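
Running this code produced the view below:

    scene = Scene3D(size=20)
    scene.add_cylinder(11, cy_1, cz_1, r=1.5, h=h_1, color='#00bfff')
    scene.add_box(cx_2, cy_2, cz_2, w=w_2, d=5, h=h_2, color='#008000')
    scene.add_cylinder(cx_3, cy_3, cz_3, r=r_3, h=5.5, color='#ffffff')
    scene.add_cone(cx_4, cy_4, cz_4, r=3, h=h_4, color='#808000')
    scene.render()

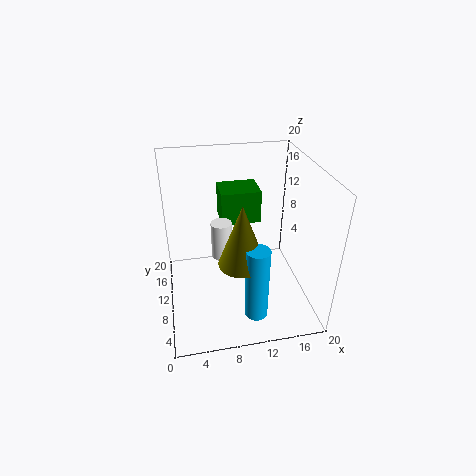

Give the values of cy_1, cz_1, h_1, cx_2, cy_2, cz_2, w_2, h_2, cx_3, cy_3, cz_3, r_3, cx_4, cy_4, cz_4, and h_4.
cy_1 = 3, cz_1 = 2.5, h_1 = 10, cx_2 = 8.5, cy_2 = 14.5, cz_2 = 9.5, w_2 = 6, h_2 = 5, cx_3 = 8, cy_3 = 12, cz_3 = 6, r_3 = 1.5, cx_4 = 9.5, cy_4 = 5, cz_4 = 9.5, h_4 = 8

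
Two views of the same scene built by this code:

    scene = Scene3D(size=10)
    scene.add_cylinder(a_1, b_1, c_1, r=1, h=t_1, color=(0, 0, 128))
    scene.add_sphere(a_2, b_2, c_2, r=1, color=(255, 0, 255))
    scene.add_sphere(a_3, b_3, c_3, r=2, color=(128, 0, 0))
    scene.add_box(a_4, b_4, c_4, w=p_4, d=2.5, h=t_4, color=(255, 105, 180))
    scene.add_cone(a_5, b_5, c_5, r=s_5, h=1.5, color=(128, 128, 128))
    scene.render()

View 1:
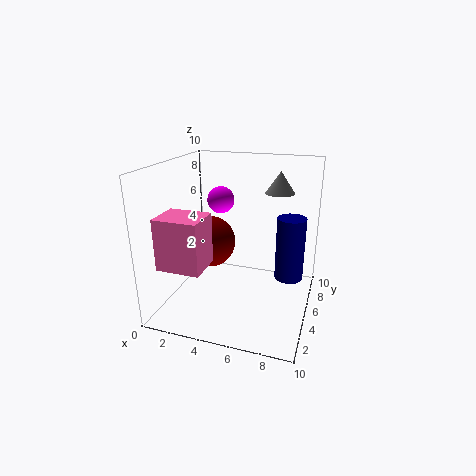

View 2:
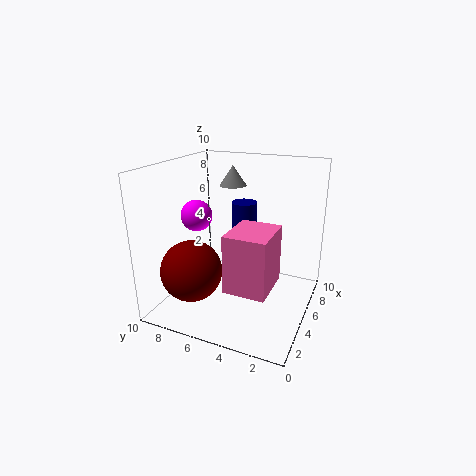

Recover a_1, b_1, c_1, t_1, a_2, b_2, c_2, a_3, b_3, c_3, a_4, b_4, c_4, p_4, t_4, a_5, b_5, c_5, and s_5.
a_1 = 8.5, b_1 = 6, c_1 = 2, t_1 = 4.5, a_2 = 3, b_2 = 7, c_2 = 7, a_3 = 2, b_3 = 7, c_3 = 3.5, a_4 = 0.5, b_4 = 1.5, c_4 = 3.5, p_4 = 3, t_4 = 3.5, a_5 = 7.5, b_5 = 6.5, c_5 = 8, s_5 = 1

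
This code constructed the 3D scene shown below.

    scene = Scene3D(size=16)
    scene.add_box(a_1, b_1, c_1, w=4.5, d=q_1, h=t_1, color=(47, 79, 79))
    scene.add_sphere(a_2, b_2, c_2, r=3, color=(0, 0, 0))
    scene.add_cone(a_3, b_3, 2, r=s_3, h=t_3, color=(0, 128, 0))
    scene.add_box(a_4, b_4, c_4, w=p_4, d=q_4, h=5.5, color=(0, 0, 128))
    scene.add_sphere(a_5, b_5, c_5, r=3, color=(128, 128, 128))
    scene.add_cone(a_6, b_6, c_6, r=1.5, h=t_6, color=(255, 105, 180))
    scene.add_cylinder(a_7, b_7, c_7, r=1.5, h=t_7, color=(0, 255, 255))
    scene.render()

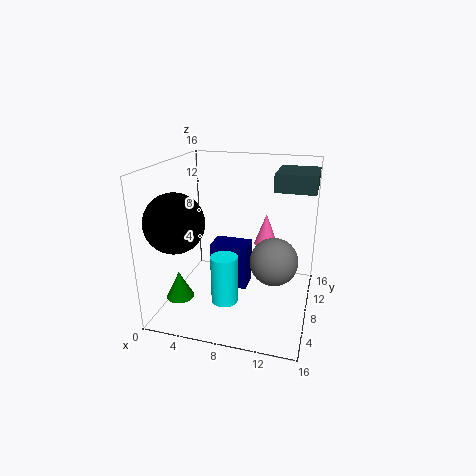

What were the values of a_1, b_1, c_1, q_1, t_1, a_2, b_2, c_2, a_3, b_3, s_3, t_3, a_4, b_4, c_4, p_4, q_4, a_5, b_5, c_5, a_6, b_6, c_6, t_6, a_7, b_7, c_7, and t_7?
a_1 = 11.5
b_1 = 9.5
c_1 = 13
q_1 = 5.5
t_1 = 2
a_2 = 3
b_2 = 3
c_2 = 11
a_3 = 2.5
b_3 = 4
s_3 = 1.5
t_3 = 3
a_4 = 4
b_4 = 9.5
c_4 = 0.5
p_4 = 4.5
q_4 = 3
a_5 = 11.5
b_5 = 12
c_5 = 3.5
a_6 = 10
b_6 = 14
c_6 = 5
t_6 = 4
a_7 = 7
b_7 = 6
c_7 = 1
t_7 = 5.5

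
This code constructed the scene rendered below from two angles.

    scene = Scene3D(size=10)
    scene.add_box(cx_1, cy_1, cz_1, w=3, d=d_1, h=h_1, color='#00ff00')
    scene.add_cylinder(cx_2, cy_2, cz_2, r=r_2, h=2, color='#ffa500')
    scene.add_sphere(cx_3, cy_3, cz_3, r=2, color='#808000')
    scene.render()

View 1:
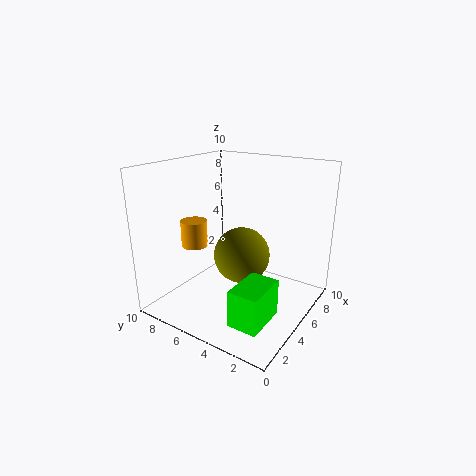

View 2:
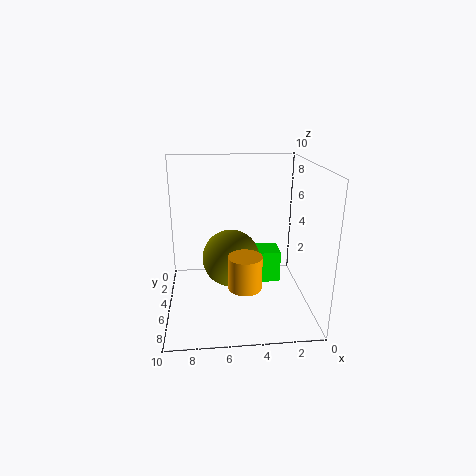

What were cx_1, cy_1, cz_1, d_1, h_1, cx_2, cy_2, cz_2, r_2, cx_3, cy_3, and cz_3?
cx_1 = 1.5; cy_1 = 1.5; cz_1 = 0.5; d_1 = 2; h_1 = 2.5; cx_2 = 5; cy_2 = 9; cz_2 = 3.5; r_2 = 1; cx_3 = 5.5; cy_3 = 5; cz_3 = 3.5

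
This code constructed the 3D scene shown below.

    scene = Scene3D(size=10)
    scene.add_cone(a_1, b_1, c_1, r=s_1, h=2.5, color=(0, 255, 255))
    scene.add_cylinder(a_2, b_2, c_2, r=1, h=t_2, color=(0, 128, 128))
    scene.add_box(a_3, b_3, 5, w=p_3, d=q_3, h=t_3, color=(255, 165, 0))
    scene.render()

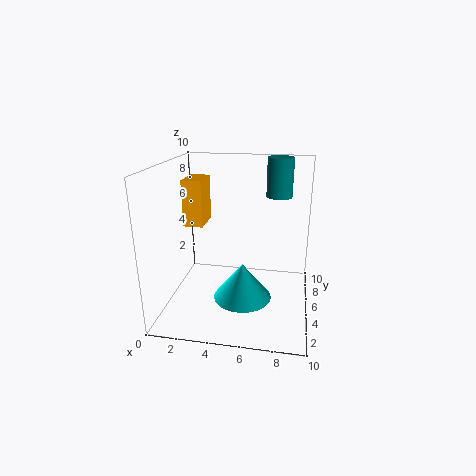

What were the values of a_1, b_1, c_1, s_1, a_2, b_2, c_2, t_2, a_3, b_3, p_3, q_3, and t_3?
a_1 = 5.5; b_1 = 4; c_1 = 1; s_1 = 2; a_2 = 7.5; b_2 = 9; c_2 = 7; t_2 = 3; a_3 = 0.5; b_3 = 6.5; p_3 = 1.5; q_3 = 2.5; t_3 = 3.5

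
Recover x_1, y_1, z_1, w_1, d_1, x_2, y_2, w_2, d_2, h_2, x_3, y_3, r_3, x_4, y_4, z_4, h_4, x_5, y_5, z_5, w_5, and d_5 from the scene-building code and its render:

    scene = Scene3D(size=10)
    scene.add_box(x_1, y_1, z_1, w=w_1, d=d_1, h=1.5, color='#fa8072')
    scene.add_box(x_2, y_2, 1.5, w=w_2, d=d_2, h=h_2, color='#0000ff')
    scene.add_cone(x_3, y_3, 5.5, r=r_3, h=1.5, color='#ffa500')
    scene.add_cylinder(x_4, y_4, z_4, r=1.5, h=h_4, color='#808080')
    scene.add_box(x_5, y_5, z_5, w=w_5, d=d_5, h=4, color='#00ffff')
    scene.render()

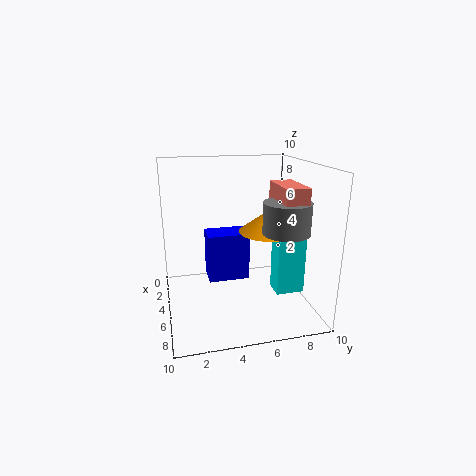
x_1 = 5.5
y_1 = 7
z_1 = 7.5
w_1 = 3
d_1 = 1.5
x_2 = 2.5
y_2 = 3
w_2 = 2
d_2 = 3
h_2 = 3.5
x_3 = 5.5
y_3 = 7
r_3 = 2
x_4 = 7.5
y_4 = 7.5
z_4 = 6
h_4 = 2
x_5 = 5
y_5 = 7.5
z_5 = 1
w_5 = 1.5
d_5 = 2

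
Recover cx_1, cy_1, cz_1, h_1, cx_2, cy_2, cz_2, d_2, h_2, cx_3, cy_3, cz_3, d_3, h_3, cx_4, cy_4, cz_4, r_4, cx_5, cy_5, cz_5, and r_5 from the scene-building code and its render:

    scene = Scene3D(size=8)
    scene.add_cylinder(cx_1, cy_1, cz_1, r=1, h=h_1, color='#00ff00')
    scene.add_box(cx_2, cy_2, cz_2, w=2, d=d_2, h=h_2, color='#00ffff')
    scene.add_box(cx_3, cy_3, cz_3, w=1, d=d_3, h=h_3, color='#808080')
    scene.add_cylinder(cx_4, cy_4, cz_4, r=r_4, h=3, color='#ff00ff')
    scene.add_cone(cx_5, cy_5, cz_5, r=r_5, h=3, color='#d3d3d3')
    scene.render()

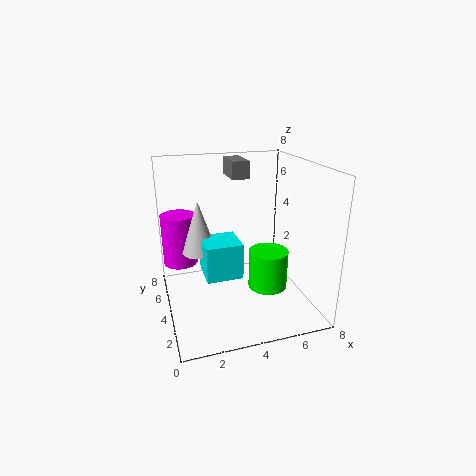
cx_1 = 5, cy_1 = 2, cz_1 = 2, h_1 = 2, cx_2 = 2, cy_2 = 3, cz_2 = 2, d_2 = 2, h_2 = 2, cx_3 = 4, cy_3 = 5, cz_3 = 7, d_3 = 2, h_3 = 1, cx_4 = 1, cy_4 = 6, cz_4 = 2, r_4 = 1, cx_5 = 2, cy_5 = 5, cz_5 = 3, r_5 = 1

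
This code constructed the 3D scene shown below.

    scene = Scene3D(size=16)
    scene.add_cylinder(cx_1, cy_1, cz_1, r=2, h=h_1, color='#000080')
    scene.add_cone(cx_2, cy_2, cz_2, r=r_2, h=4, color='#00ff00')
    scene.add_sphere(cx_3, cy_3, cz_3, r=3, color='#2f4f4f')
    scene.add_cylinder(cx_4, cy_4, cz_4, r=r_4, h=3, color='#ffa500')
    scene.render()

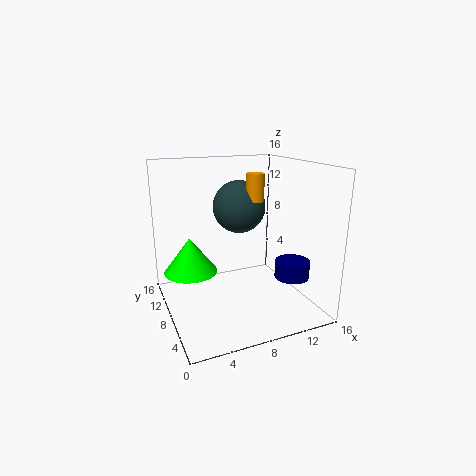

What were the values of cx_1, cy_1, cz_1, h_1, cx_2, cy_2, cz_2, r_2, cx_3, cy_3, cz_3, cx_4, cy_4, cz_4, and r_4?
cx_1 = 14
cy_1 = 6
cz_1 = 3
h_1 = 2
cx_2 = 3
cy_2 = 10
cz_2 = 4
r_2 = 3
cx_3 = 9
cy_3 = 10
cz_3 = 11
cx_4 = 10
cy_4 = 8
cz_4 = 12
r_4 = 1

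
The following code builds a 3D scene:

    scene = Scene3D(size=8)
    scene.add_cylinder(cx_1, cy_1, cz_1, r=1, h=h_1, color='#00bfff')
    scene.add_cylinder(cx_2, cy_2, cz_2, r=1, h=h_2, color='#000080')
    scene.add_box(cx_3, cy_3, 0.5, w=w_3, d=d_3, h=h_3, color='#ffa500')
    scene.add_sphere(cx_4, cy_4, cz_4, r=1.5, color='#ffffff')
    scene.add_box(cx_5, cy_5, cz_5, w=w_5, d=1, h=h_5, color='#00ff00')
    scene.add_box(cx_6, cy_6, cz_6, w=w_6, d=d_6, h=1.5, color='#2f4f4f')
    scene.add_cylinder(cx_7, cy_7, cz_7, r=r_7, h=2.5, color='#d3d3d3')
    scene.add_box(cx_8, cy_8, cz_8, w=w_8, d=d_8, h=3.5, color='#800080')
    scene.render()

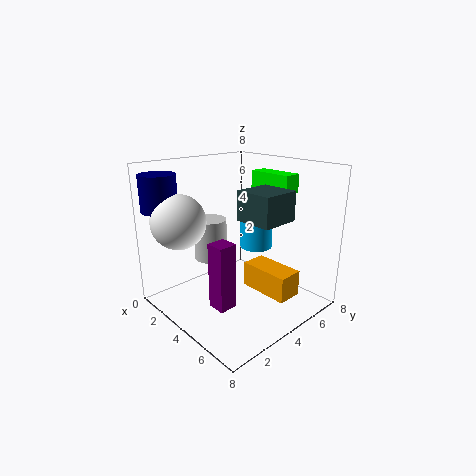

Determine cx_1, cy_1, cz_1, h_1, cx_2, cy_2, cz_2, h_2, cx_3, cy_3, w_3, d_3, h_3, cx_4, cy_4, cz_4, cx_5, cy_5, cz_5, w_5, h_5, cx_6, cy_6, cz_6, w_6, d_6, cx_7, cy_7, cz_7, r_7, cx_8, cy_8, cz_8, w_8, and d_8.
cx_1 = 3, cy_1 = 6.5, cz_1 = 2.5, h_1 = 3.5, cx_2 = 1, cy_2 = 1, cz_2 = 5.5, h_2 = 2, cx_3 = 3.5, cy_3 = 5, w_3 = 3, d_3 = 1.5, h_3 = 1.5, cx_4 = 2, cy_4 = 1.5, cz_4 = 5, cx_5 = 3.5, cy_5 = 5.5, cz_5 = 6.5, w_5 = 2.5, h_5 = 1, cx_6 = 5, cy_6 = 3, cz_6 = 5.5, w_6 = 2, d_6 = 2, cx_7 = 1.5, cy_7 = 4, cz_7 = 2, r_7 = 1, cx_8 = 4.5, cy_8 = 1.5, cz_8 = 1, w_8 = 1, d_8 = 1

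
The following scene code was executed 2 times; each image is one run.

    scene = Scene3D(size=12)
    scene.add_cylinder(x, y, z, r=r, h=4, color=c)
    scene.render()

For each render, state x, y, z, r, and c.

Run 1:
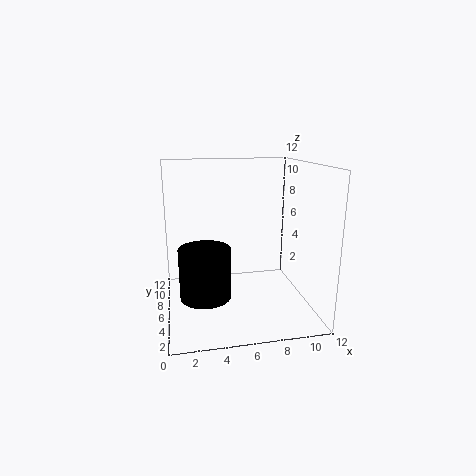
x = 3
y = 4
z = 2
r = 2
c = 'black'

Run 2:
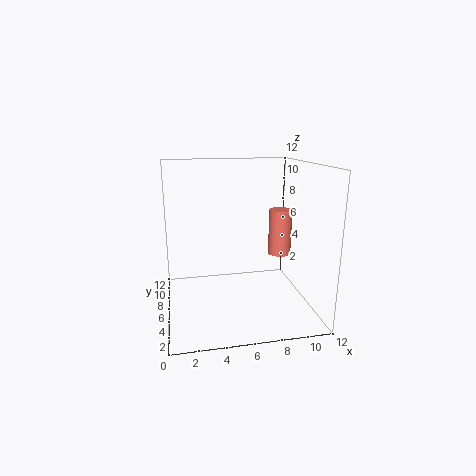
x = 10
y = 7
z = 4
r = 1
c = 'salmon'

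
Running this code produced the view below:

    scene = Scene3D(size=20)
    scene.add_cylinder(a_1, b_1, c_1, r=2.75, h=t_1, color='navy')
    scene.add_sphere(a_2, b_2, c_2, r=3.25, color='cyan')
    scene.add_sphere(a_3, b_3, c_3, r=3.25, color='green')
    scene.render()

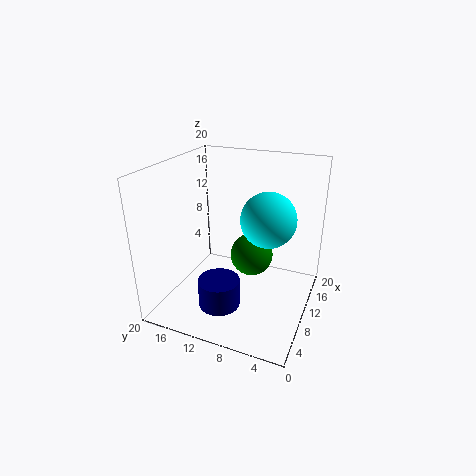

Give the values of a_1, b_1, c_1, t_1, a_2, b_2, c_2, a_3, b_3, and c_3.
a_1 = 4.75, b_1 = 10.5, c_1 = 2.5, t_1 = 3.75, a_2 = 6, b_2 = 4.5, c_2 = 15.25, a_3 = 14.25, b_3 = 9.5, c_3 = 5.25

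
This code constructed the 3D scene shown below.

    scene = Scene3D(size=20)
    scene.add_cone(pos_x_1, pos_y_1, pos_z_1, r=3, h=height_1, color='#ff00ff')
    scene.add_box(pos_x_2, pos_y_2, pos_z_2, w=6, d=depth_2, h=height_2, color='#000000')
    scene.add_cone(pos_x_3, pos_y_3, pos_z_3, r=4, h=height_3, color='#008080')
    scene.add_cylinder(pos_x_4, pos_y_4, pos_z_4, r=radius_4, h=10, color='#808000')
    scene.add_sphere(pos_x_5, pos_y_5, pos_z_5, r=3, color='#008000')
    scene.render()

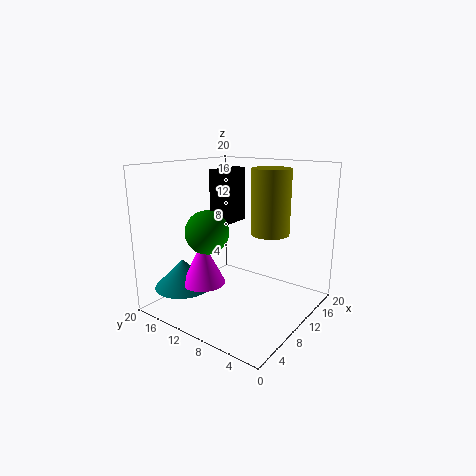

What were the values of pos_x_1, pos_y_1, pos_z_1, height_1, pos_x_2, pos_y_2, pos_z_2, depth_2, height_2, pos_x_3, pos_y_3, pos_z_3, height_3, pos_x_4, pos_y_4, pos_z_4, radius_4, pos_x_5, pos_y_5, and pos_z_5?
pos_x_1 = 6, pos_y_1 = 13, pos_z_1 = 4, height_1 = 6, pos_x_2 = 10, pos_y_2 = 13, pos_z_2 = 11, depth_2 = 2, height_2 = 8, pos_x_3 = 5, pos_y_3 = 16, pos_z_3 = 3, height_3 = 4, pos_x_4 = 17, pos_y_4 = 9, pos_z_4 = 9, radius_4 = 3, pos_x_5 = 7, pos_y_5 = 13, pos_z_5 = 11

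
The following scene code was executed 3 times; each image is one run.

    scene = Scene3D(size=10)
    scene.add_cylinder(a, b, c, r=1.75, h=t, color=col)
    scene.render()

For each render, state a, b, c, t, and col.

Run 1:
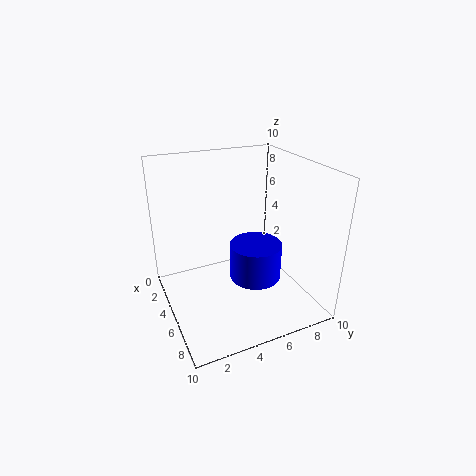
a = 6.25, b = 5.75, c = 2.5, t = 2.5, col = 'blue'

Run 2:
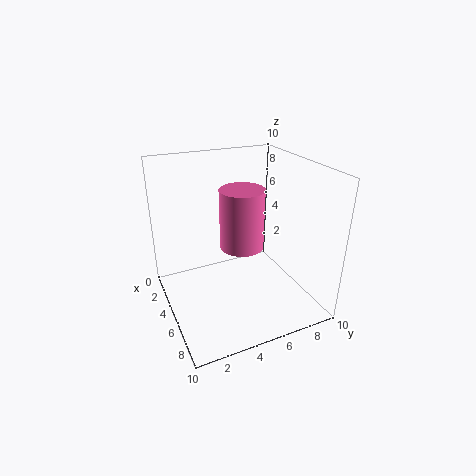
a = 2.5, b = 6.5, c = 2.75, t = 4.75, col = 'hotpink'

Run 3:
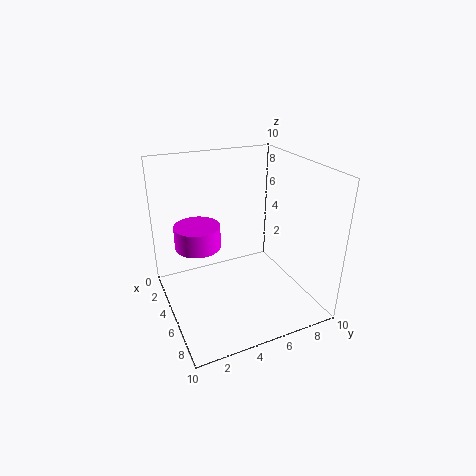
a = 2, b = 3, c = 3.25, t = 1.75, col = 'magenta'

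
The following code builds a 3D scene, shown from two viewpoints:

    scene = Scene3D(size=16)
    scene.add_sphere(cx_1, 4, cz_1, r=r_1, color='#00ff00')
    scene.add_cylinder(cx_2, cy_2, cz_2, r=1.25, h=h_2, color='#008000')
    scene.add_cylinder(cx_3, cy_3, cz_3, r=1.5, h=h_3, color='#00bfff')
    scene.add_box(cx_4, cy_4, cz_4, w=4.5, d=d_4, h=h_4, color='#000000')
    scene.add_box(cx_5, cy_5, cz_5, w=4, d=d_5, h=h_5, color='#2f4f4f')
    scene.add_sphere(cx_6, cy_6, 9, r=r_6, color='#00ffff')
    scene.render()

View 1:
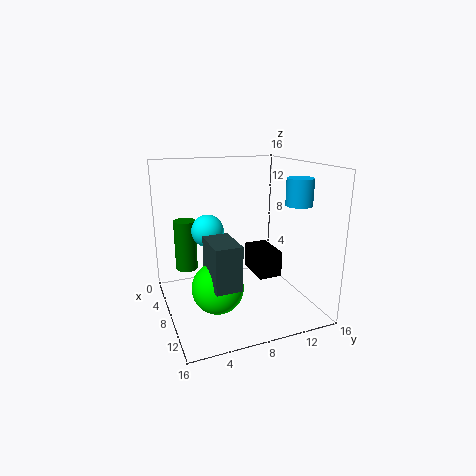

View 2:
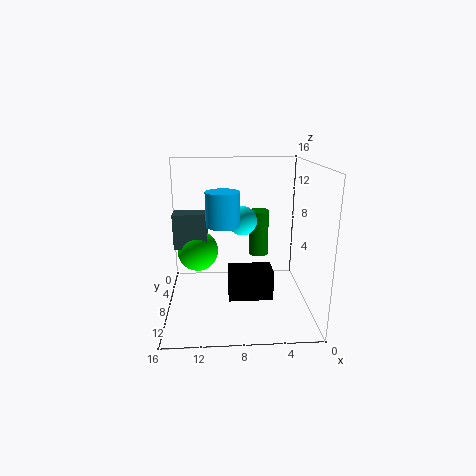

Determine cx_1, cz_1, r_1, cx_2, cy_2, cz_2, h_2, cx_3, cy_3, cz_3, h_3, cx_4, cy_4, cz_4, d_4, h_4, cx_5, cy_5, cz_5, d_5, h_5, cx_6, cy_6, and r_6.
cx_1 = 12.75
cz_1 = 5
r_1 = 2.5
cx_2 = 5
cy_2 = 2.75
cz_2 = 4
h_2 = 5.75
cx_3 = 9.75
cy_3 = 14.5
cz_3 = 11.5
h_3 = 3
cx_4 = 4.75
cy_4 = 10.25
cz_4 = 3
d_4 = 2.75
h_4 = 3
cx_5 = 11.5
cy_5 = 3
cz_5 = 5.75
d_5 = 2.5
h_5 = 4.25
cx_6 = 7.25
cy_6 = 4.75
r_6 = 1.75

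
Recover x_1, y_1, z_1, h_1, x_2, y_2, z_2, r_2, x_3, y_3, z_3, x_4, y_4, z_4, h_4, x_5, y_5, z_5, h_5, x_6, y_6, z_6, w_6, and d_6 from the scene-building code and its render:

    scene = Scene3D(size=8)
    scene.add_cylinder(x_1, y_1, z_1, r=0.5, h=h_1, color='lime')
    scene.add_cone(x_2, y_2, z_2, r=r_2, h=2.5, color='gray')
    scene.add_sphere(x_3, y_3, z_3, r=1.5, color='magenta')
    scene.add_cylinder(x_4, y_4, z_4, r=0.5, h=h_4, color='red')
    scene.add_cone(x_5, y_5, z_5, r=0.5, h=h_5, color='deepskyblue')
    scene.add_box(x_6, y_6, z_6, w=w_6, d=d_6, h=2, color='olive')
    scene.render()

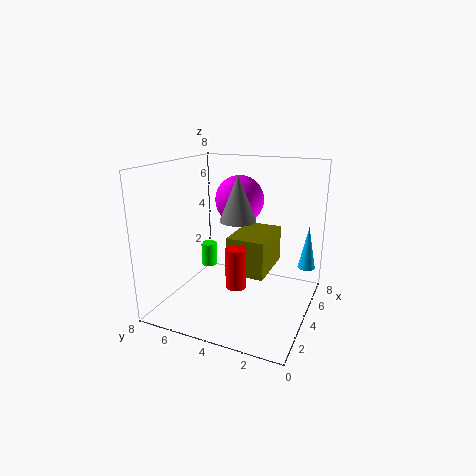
x_1 = 6, y_1 = 7, z_1 = 1, h_1 = 1.5, x_2 = 4, y_2 = 4, z_2 = 5, r_2 = 1, x_3 = 6.5, y_3 = 5, z_3 = 5.5, x_4 = 1.5, y_4 = 3, z_4 = 2.5, h_4 = 2, x_5 = 6, y_5 = 0.5, z_5 = 2, h_5 = 2.5, x_6 = 2.5, y_6 = 2, z_6 = 2.5, w_6 = 3, d_6 = 2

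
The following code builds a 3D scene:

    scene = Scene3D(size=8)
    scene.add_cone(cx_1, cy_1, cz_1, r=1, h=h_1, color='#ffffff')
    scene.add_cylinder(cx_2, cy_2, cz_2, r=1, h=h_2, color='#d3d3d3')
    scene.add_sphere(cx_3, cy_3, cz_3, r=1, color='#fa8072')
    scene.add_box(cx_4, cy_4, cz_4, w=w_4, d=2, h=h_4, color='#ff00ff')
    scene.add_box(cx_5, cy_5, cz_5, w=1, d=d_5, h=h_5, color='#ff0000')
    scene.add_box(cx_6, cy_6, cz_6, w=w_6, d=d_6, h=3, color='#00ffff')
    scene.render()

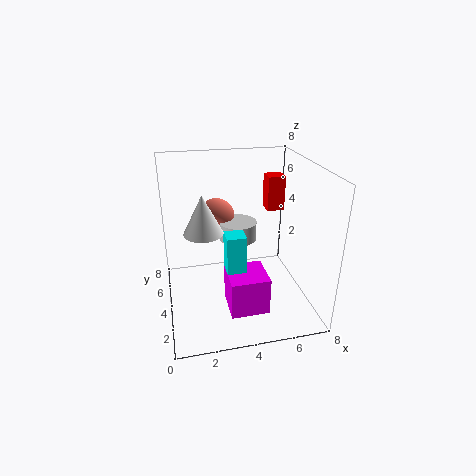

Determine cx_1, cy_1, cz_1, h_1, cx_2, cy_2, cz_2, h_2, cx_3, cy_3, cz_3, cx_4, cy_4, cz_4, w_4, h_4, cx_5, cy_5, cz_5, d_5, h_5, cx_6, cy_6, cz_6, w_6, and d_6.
cx_1 = 2; cy_1 = 3; cz_1 = 5; h_1 = 2; cx_2 = 4; cy_2 = 4; cz_2 = 4; h_2 = 1; cx_3 = 3; cy_3 = 5; cz_3 = 5; cx_4 = 3; cy_4 = 1; cz_4 = 1; w_4 = 2; h_4 = 2; cx_5 = 6; cy_5 = 5; cz_5 = 5; d_5 = 1; h_5 = 2; cx_6 = 3; cy_6 = 2; cz_6 = 2; w_6 = 1; d_6 = 1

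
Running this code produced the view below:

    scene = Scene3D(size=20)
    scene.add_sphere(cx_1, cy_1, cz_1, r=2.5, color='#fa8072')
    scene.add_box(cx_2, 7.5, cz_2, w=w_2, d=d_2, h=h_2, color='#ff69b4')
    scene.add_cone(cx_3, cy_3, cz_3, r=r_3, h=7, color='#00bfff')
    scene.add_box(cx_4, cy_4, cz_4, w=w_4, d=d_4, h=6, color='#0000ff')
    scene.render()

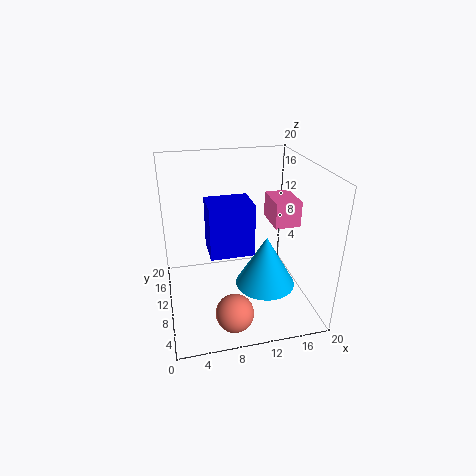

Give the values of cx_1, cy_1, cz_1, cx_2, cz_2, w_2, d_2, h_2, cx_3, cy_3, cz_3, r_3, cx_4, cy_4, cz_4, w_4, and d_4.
cx_1 = 8, cy_1 = 3.5, cz_1 = 2.5, cx_2 = 14.5, cz_2 = 12, w_2 = 3.5, d_2 = 5, h_2 = 3.5, cx_3 = 13, cy_3 = 6.5, cz_3 = 4.5, r_3 = 4, cx_4 = 5, cy_4 = 2, cz_4 = 12, w_4 = 5, d_4 = 4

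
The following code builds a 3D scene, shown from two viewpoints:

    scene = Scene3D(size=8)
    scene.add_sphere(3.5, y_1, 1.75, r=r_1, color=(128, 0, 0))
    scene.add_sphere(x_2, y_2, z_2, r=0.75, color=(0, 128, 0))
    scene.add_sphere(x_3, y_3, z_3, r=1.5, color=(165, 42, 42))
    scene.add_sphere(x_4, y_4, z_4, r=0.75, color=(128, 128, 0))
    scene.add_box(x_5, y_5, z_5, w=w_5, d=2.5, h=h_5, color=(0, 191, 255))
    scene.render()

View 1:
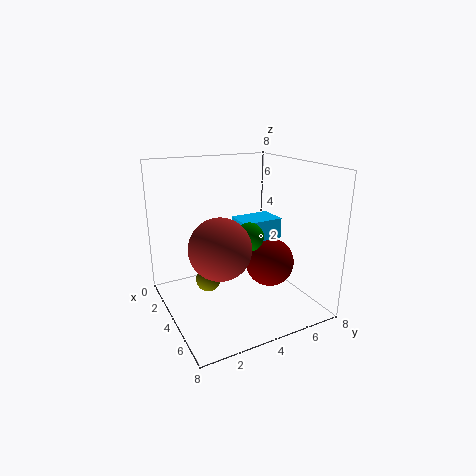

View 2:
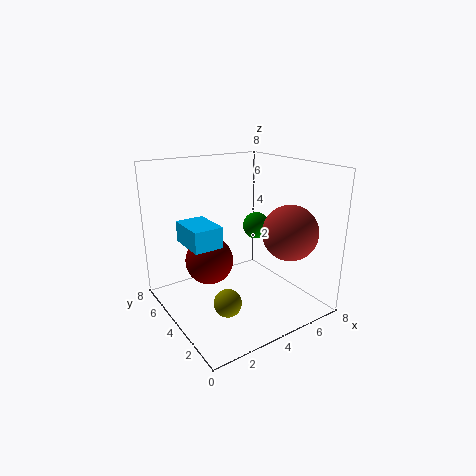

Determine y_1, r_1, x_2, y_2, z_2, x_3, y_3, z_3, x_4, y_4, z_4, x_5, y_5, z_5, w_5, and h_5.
y_1 = 6.5
r_1 = 1.5
x_2 = 5.25
y_2 = 4
z_2 = 4.5
x_3 = 6
y_3 = 2
z_3 = 4.5
x_4 = 2.5
y_4 = 2.75
z_4 = 1
x_5 = 1.75
y_5 = 4.75
z_5 = 3.25
w_5 = 1.75
h_5 = 1.25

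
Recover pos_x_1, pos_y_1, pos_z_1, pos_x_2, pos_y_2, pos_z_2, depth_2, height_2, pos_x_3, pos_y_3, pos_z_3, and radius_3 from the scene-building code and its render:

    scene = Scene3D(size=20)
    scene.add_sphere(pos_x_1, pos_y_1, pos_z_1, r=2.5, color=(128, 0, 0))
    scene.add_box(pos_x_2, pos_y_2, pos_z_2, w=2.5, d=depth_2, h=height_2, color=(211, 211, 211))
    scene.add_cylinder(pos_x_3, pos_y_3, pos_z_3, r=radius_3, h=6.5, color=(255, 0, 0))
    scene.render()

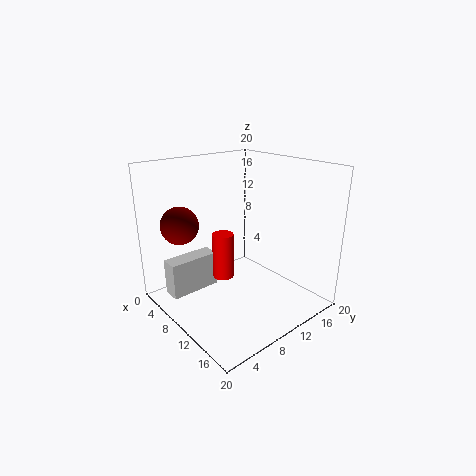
pos_x_1 = 6.5, pos_y_1 = 3, pos_z_1 = 12.5, pos_x_2 = 5, pos_y_2 = 1, pos_z_2 = 2.5, depth_2 = 7, height_2 = 5, pos_x_3 = 8.5, pos_y_3 = 8.5, pos_z_3 = 4, radius_3 = 1.5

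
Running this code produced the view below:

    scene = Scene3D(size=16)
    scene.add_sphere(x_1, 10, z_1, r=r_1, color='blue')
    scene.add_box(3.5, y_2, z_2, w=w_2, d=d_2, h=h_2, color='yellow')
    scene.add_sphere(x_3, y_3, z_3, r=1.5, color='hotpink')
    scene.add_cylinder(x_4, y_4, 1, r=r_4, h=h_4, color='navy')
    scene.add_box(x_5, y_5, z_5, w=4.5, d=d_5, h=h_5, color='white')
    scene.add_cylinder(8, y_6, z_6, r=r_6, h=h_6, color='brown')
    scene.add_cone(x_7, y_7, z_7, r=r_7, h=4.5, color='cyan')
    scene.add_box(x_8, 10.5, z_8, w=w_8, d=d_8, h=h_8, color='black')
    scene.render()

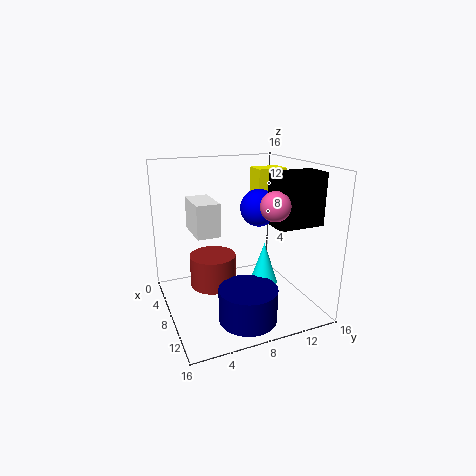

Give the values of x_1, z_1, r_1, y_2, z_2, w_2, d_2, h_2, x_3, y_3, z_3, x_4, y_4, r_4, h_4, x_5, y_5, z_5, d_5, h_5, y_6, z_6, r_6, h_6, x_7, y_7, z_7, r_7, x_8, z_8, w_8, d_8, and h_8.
x_1 = 9
z_1 = 11.5
r_1 = 2
y_2 = 11.5
z_2 = 11.5
w_2 = 2.5
d_2 = 3.5
h_2 = 3.5
x_3 = 12.5
y_3 = 10
z_3 = 12.5
x_4 = 13
y_4 = 7
r_4 = 3
h_4 = 3.5
x_5 = 5
y_5 = 3
z_5 = 9
d_5 = 2.5
h_5 = 3.5
y_6 = 5
z_6 = 3
r_6 = 2.5
h_6 = 3.5
x_7 = 10.5
y_7 = 10
z_7 = 3.5
r_7 = 1.5
x_8 = 10
z_8 = 10
w_8 = 3
d_8 = 5
h_8 = 5.5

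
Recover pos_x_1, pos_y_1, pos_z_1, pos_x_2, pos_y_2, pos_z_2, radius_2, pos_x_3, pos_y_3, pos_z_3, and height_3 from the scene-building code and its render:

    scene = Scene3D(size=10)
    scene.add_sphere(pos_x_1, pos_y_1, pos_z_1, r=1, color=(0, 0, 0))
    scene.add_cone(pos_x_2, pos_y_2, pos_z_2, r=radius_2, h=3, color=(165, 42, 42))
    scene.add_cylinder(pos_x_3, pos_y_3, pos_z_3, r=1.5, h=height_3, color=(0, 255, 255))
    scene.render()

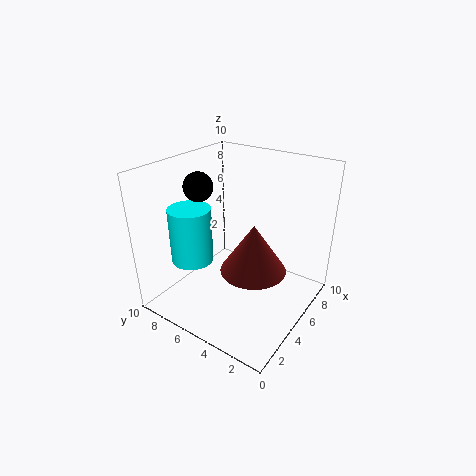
pos_x_1 = 4; pos_y_1 = 7.5; pos_z_1 = 8.5; pos_x_2 = 3; pos_y_2 = 2.5; pos_z_2 = 4.5; radius_2 = 2; pos_x_3 = 3.5; pos_y_3 = 8; pos_z_3 = 3; height_3 = 4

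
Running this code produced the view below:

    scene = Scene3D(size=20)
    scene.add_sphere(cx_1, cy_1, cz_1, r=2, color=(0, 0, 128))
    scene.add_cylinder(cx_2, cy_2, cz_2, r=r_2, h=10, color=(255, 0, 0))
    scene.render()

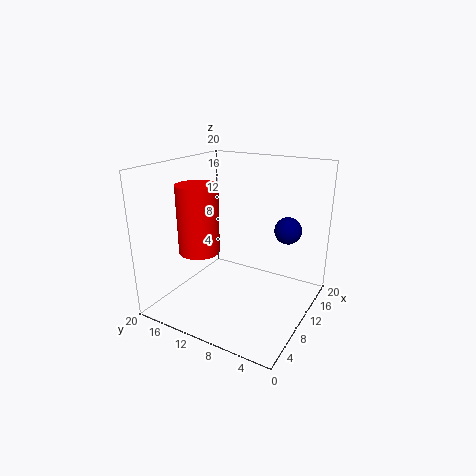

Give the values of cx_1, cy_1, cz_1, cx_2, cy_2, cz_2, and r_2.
cx_1 = 16; cy_1 = 5; cz_1 = 10; cx_2 = 9; cy_2 = 16; cz_2 = 7; r_2 = 3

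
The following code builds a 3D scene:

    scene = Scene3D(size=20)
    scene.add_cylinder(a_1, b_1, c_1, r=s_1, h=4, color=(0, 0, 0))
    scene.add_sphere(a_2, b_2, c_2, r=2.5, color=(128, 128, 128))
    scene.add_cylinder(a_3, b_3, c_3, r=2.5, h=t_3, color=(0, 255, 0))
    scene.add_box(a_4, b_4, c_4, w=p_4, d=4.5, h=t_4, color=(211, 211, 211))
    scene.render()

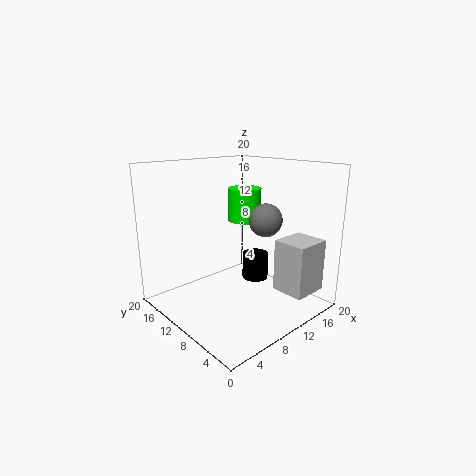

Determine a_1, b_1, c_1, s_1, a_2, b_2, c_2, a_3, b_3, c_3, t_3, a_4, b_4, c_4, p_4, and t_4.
a_1 = 15; b_1 = 11.5; c_1 = 2; s_1 = 2; a_2 = 15.5; b_2 = 10; c_2 = 11.5; a_3 = 14.5; b_3 = 13.5; c_3 = 11; t_3 = 5; a_4 = 12; b_4 = 0.5; c_4 = 3.5; p_4 = 5; t_4 = 7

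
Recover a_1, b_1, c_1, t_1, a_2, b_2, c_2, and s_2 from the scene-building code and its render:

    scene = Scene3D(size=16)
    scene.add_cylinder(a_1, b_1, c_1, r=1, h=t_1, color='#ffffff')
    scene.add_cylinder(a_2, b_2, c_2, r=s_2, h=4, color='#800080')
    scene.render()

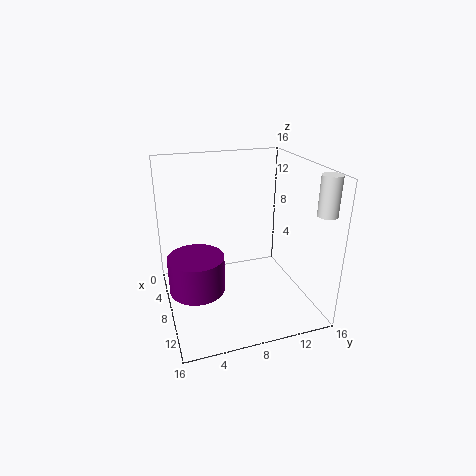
a_1 = 14; b_1 = 15; c_1 = 12; t_1 = 4; a_2 = 9; b_2 = 3; c_2 = 3; s_2 = 3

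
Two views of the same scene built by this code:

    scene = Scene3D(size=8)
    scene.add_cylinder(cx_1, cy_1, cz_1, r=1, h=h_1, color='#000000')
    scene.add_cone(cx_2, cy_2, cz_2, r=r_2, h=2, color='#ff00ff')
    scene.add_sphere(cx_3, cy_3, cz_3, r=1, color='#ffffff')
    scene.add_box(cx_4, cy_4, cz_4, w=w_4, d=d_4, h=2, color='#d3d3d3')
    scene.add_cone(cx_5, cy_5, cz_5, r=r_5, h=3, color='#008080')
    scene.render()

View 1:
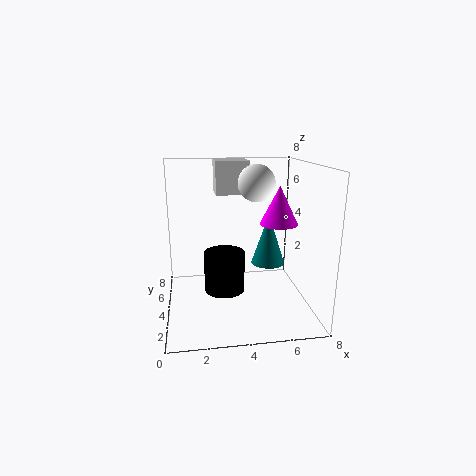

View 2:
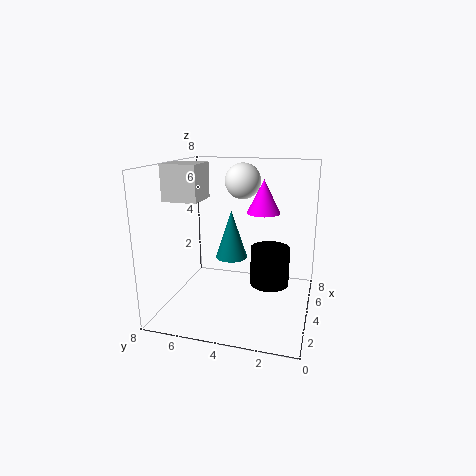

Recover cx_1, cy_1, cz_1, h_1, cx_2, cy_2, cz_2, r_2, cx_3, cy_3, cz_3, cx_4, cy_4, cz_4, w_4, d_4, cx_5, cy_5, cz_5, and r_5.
cx_1 = 3
cy_1 = 2
cz_1 = 2
h_1 = 2
cx_2 = 6
cy_2 = 3
cz_2 = 5
r_2 = 1
cx_3 = 5
cy_3 = 4
cz_3 = 7
cx_4 = 3
cy_4 = 6
cz_4 = 6
w_4 = 2
d_4 = 2
cx_5 = 6
cy_5 = 5
cz_5 = 2
r_5 = 1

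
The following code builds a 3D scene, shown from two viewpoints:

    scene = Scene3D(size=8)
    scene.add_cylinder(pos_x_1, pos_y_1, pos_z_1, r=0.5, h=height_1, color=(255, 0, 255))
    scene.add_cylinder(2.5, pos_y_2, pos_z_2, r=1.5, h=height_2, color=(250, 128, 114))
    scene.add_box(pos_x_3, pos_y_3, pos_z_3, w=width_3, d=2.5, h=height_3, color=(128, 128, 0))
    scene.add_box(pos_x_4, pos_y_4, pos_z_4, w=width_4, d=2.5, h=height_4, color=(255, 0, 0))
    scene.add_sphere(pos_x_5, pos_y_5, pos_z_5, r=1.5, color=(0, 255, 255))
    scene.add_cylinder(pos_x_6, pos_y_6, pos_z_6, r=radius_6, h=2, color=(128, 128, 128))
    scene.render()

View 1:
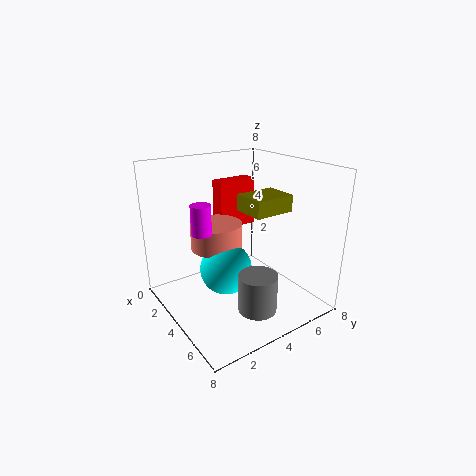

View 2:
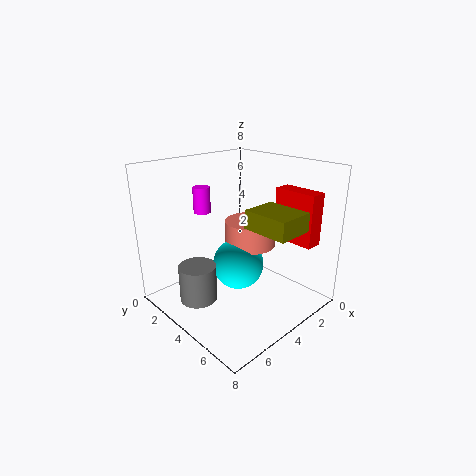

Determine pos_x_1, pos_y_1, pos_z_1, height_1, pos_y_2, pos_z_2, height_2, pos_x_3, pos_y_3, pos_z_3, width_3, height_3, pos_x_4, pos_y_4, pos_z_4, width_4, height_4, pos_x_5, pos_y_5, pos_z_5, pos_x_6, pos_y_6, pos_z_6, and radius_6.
pos_x_1 = 4.5, pos_y_1 = 1.5, pos_z_1 = 5, height_1 = 1.5, pos_y_2 = 3.5, pos_z_2 = 3, height_2 = 1.5, pos_x_3 = 2.5, pos_y_3 = 5, pos_z_3 = 5, width_3 = 2, height_3 = 1, pos_x_4 = 0.5, pos_y_4 = 4.5, pos_z_4 = 3.5, width_4 = 1, height_4 = 3, pos_x_5 = 3.5, pos_y_5 = 3.5, pos_z_5 = 2, pos_x_6 = 6.5, pos_y_6 = 3.5, pos_z_6 = 1, radius_6 = 1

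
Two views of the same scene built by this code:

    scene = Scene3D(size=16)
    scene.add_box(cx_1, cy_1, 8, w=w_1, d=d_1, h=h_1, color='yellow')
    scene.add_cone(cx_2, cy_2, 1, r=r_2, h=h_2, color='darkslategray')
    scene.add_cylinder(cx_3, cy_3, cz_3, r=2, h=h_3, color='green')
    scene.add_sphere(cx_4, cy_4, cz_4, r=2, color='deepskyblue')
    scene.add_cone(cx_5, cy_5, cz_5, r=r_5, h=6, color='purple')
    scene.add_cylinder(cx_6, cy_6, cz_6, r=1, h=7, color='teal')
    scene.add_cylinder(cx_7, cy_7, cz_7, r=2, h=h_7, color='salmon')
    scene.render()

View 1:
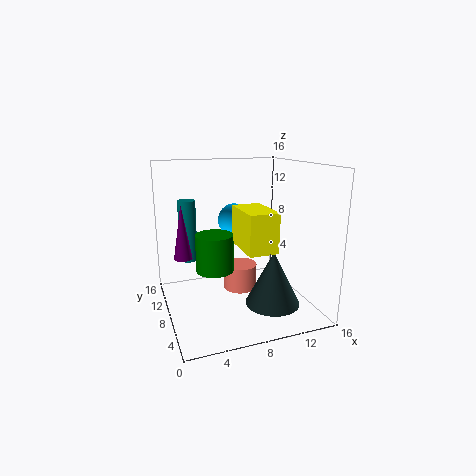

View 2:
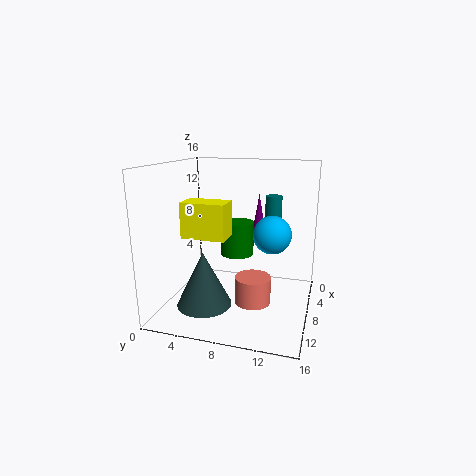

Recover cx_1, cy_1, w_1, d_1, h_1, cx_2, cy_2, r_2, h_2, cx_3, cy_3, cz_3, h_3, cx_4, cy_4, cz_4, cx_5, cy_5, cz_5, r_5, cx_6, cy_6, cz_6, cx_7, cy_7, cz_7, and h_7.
cx_1 = 7; cy_1 = 2; w_1 = 3; d_1 = 5; h_1 = 4; cx_2 = 11; cy_2 = 5; r_2 = 3; h_2 = 6; cx_3 = 5; cy_3 = 7; cz_3 = 5; h_3 = 4; cx_4 = 9; cy_4 = 12; cz_4 = 9; cx_5 = 2; cy_5 = 9; cz_5 = 6; r_5 = 1; cx_6 = 3; cy_6 = 11; cz_6 = 5; cx_7 = 9; cy_7 = 10; cz_7 = 1; h_7 = 3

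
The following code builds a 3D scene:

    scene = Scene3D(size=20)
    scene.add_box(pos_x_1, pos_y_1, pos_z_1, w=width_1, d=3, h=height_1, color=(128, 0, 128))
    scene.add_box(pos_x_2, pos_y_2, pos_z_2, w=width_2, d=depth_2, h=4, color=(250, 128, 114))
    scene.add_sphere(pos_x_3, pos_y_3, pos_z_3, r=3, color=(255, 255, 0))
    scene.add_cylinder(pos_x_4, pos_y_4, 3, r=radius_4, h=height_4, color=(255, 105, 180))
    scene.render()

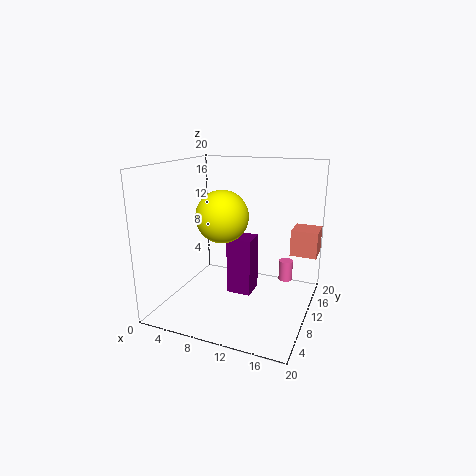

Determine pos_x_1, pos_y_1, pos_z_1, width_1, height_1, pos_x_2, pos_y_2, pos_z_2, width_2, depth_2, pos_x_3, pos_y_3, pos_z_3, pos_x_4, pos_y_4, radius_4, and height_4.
pos_x_1 = 11, pos_y_1 = 4, pos_z_1 = 5, width_1 = 3, height_1 = 7, pos_x_2 = 16, pos_y_2 = 16, pos_z_2 = 6, width_2 = 4, depth_2 = 4, pos_x_3 = 11, pos_y_3 = 3, pos_z_3 = 15, pos_x_4 = 16, pos_y_4 = 14, radius_4 = 1, height_4 = 3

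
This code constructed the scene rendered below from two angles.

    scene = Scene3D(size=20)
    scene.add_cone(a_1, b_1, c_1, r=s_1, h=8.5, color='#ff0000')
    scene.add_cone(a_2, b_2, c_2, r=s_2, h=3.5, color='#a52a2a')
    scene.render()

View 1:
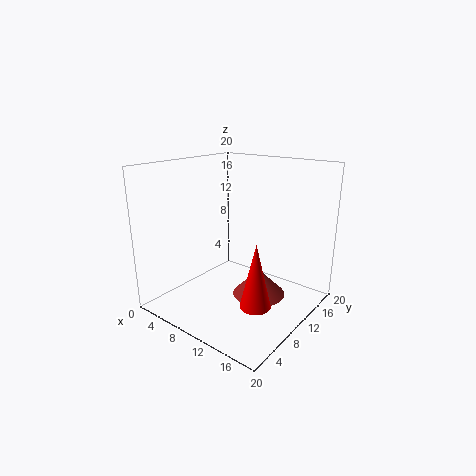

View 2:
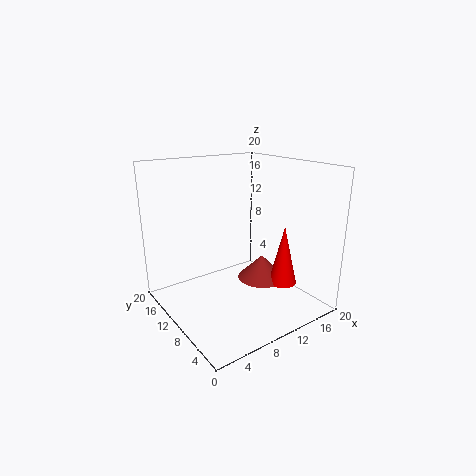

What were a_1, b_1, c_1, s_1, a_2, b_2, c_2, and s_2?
a_1 = 15.5; b_1 = 6.5; c_1 = 3; s_1 = 2; a_2 = 14; b_2 = 9.5; c_2 = 3; s_2 = 3.5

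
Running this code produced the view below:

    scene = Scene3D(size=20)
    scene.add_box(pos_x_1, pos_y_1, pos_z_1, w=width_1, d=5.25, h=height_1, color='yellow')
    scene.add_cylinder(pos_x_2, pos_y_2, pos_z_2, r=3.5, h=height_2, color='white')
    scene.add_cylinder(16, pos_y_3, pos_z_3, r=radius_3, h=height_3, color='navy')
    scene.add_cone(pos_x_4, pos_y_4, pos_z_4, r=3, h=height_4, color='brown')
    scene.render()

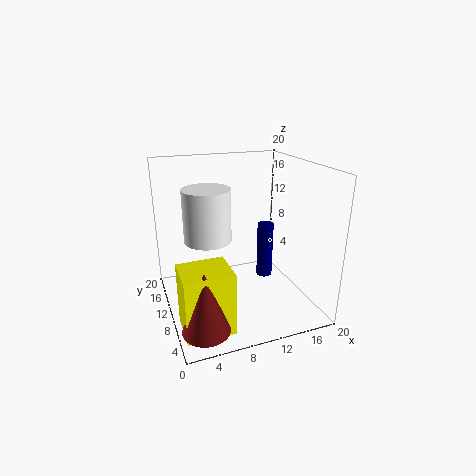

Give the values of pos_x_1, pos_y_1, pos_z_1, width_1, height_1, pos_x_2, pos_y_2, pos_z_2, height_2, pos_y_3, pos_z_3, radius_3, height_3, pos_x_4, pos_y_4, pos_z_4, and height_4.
pos_x_1 = 0.75; pos_y_1 = 2.5; pos_z_1 = 0.25; width_1 = 6.25; height_1 = 8.5; pos_x_2 = 6.75; pos_y_2 = 14; pos_z_2 = 8.5; height_2 = 7.75; pos_y_3 = 13.75; pos_z_3 = 1.25; radius_3 = 1.25; height_3 = 8.75; pos_x_4 = 3.25; pos_y_4 = 3; pos_z_4 = 1.5; height_4 = 8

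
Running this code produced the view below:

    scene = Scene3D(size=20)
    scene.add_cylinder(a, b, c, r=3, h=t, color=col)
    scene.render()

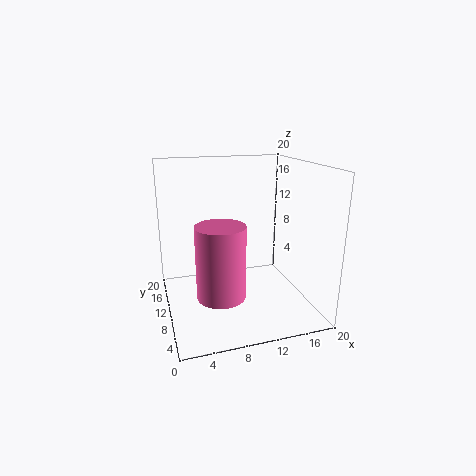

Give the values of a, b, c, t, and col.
a = 6; b = 4; c = 5; t = 9; col = 'hotpink'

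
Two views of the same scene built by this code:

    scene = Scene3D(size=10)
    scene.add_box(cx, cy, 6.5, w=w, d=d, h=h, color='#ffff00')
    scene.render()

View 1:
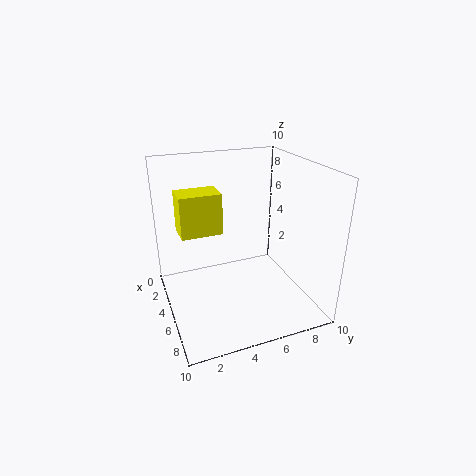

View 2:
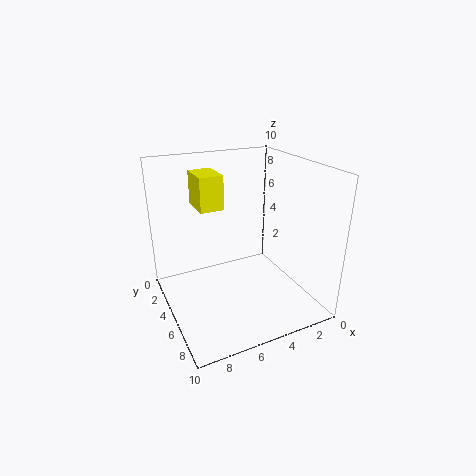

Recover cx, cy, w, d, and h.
cx = 5.25, cy = 0.75, w = 1.75, d = 2.5, h = 2.5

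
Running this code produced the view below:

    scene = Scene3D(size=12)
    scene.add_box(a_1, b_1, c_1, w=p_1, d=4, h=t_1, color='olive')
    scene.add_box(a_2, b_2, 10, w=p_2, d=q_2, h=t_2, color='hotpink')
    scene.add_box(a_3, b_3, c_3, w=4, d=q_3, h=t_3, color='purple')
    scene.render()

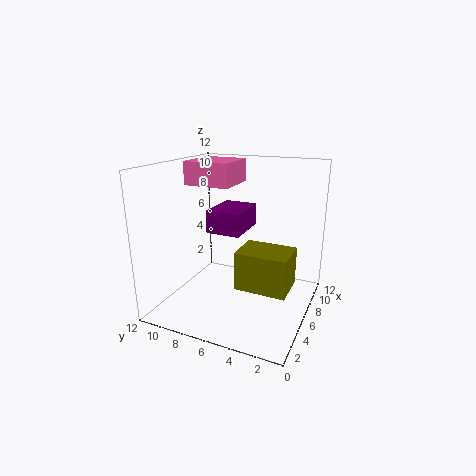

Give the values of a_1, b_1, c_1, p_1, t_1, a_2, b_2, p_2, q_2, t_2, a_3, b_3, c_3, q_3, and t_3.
a_1 = 3; b_1 = 1; c_1 = 3; p_1 = 3; t_1 = 3; a_2 = 6; b_2 = 7; p_2 = 4; q_2 = 4; t_2 = 2; a_3 = 6; b_3 = 6; c_3 = 6; q_3 = 3; t_3 = 2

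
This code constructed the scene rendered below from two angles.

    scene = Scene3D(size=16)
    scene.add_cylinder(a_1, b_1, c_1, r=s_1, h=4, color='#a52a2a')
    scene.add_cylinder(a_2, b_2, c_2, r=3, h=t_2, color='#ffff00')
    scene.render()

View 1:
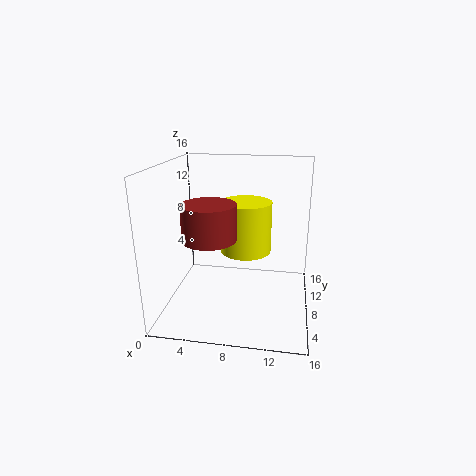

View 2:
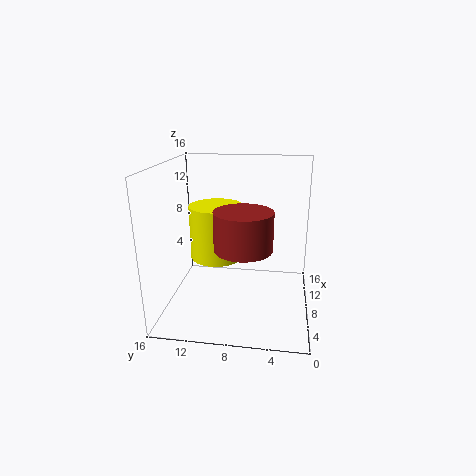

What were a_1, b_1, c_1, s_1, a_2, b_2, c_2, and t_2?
a_1 = 5
b_1 = 7
c_1 = 8
s_1 = 3
a_2 = 8.5
b_2 = 10.5
c_2 = 5.5
t_2 = 6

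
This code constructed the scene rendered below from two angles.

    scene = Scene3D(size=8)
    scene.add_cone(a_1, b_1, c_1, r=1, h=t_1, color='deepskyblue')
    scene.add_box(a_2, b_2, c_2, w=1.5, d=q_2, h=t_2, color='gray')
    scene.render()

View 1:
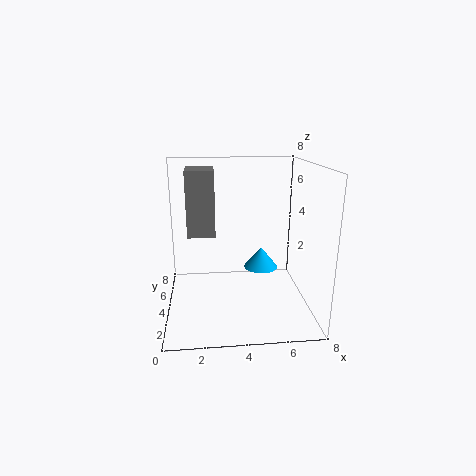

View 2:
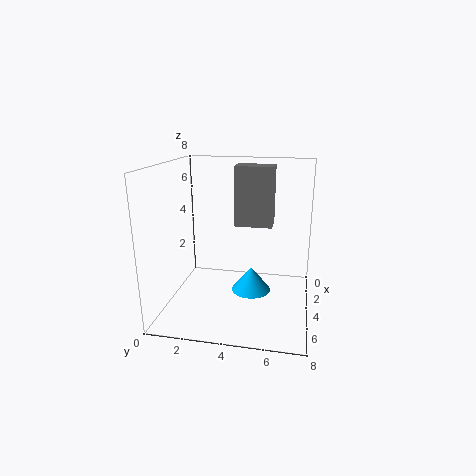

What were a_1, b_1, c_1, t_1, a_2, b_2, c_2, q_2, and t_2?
a_1 = 5.5; b_1 = 5; c_1 = 1.75; t_1 = 1.25; a_2 = 1.25; b_2 = 3.5; c_2 = 4.25; q_2 = 2.25; t_2 = 3.5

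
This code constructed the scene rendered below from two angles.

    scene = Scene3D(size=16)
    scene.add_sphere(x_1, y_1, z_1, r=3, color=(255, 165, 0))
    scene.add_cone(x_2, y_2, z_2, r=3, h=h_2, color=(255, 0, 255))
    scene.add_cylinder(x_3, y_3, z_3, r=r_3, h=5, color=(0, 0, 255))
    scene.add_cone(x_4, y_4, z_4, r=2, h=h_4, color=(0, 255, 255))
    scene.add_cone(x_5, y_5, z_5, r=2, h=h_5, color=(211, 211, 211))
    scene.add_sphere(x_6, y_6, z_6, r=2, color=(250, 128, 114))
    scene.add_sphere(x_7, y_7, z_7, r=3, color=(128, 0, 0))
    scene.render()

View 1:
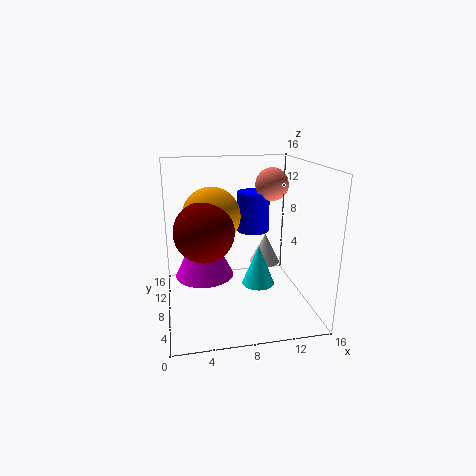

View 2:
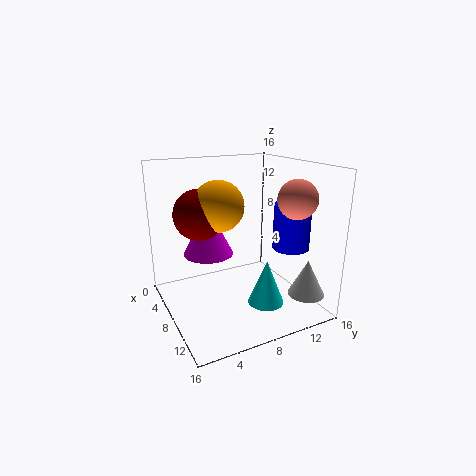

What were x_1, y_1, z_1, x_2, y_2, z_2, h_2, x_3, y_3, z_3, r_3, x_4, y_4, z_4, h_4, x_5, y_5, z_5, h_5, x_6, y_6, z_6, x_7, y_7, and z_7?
x_1 = 5, y_1 = 7, z_1 = 11, x_2 = 4, y_2 = 6, z_2 = 5, h_2 = 6, x_3 = 11, y_3 = 13, z_3 = 7, r_3 = 2, x_4 = 11, y_4 = 10, z_4 = 1, h_4 = 5, x_5 = 13, y_5 = 14, z_5 = 2, h_5 = 4, x_6 = 13, y_6 = 12, z_6 = 13, x_7 = 4, y_7 = 5, z_7 = 10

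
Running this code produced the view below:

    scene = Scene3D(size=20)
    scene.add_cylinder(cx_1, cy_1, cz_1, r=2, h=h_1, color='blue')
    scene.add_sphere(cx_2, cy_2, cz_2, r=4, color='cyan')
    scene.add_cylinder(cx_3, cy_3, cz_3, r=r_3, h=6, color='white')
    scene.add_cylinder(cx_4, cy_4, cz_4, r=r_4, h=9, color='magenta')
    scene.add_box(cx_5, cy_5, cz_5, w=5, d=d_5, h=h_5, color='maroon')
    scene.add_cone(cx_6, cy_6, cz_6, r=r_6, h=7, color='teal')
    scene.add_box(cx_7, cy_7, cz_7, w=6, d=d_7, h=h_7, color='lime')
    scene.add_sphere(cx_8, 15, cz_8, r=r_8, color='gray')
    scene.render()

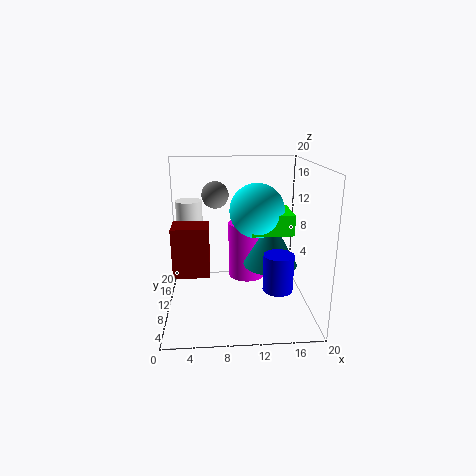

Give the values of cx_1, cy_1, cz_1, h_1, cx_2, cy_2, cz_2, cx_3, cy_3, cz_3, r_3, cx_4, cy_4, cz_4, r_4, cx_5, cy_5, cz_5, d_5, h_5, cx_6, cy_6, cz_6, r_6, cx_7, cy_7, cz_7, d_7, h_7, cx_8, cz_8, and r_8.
cx_1 = 15; cy_1 = 6; cz_1 = 4; h_1 = 5; cx_2 = 13; cy_2 = 13; cz_2 = 13; cx_3 = 3; cy_3 = 16; cz_3 = 8; r_3 = 2; cx_4 = 12; cy_4 = 17; cz_4 = 1; r_4 = 3; cx_5 = 1; cy_5 = 8; cz_5 = 5; d_5 = 4; h_5 = 7; cx_6 = 15; cy_6 = 12; cz_6 = 5; r_6 = 4; cx_7 = 12; cy_7 = 10; cz_7 = 10; d_7 = 6; h_7 = 3; cx_8 = 7; cz_8 = 15; r_8 = 2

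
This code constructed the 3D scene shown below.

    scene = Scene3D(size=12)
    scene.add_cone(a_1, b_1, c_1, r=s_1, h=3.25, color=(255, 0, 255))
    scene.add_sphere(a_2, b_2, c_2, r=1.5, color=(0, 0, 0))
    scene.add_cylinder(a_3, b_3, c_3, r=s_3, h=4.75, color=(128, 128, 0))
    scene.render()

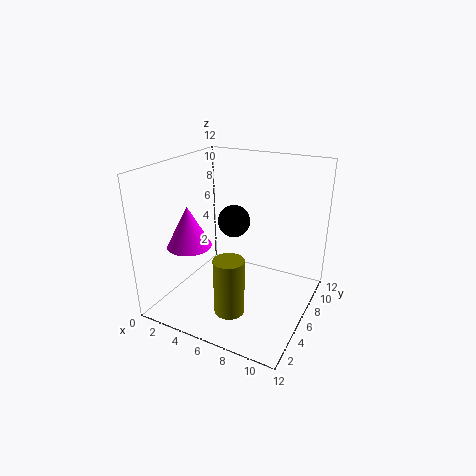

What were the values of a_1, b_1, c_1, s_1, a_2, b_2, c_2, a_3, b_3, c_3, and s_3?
a_1 = 3.25, b_1 = 3, c_1 = 6, s_1 = 1.75, a_2 = 4, b_2 = 9, c_2 = 6, a_3 = 6.5, b_3 = 3.5, c_3 = 0.5, s_3 = 1.25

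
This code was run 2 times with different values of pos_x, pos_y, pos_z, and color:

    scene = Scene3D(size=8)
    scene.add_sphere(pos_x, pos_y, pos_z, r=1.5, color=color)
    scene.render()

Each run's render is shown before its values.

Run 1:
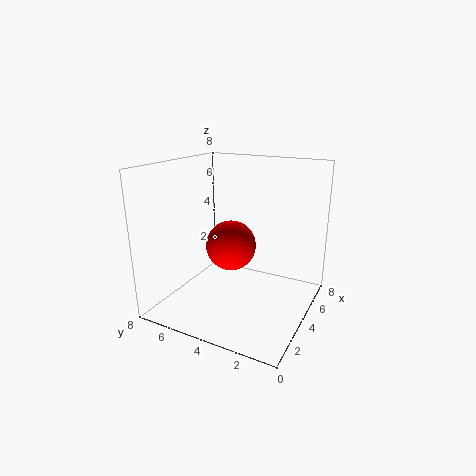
pos_x = 5, pos_y = 5, pos_z = 3, color = 'red'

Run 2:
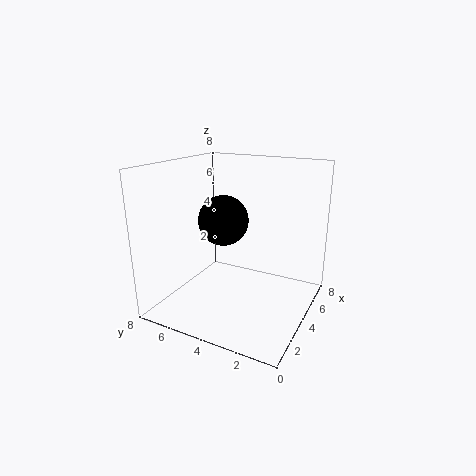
pos_x = 5, pos_y = 5.5, pos_z = 4.5, color = 'black'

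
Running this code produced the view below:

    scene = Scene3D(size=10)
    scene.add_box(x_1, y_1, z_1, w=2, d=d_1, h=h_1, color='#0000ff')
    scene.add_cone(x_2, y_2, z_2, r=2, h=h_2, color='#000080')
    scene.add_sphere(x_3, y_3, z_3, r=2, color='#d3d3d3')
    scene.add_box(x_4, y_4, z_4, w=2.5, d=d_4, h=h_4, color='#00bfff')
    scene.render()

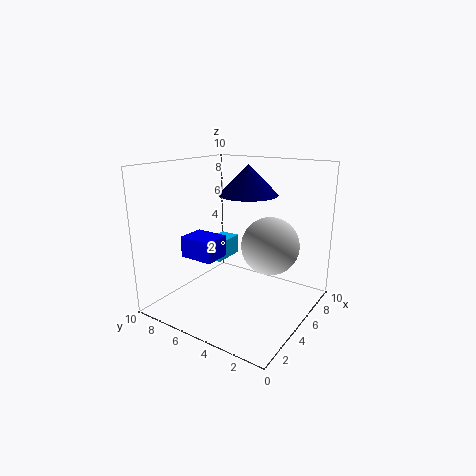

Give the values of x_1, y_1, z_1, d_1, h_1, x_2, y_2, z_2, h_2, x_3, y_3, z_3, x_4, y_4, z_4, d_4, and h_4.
x_1 = 3
y_1 = 6
z_1 = 3.5
d_1 = 2.5
h_1 = 1.5
x_2 = 5.5
y_2 = 4.5
z_2 = 8
h_2 = 2
x_3 = 6
y_3 = 3
z_3 = 4.5
x_4 = 5.5
y_4 = 7
z_4 = 2.5
d_4 = 1.5
h_4 = 1.5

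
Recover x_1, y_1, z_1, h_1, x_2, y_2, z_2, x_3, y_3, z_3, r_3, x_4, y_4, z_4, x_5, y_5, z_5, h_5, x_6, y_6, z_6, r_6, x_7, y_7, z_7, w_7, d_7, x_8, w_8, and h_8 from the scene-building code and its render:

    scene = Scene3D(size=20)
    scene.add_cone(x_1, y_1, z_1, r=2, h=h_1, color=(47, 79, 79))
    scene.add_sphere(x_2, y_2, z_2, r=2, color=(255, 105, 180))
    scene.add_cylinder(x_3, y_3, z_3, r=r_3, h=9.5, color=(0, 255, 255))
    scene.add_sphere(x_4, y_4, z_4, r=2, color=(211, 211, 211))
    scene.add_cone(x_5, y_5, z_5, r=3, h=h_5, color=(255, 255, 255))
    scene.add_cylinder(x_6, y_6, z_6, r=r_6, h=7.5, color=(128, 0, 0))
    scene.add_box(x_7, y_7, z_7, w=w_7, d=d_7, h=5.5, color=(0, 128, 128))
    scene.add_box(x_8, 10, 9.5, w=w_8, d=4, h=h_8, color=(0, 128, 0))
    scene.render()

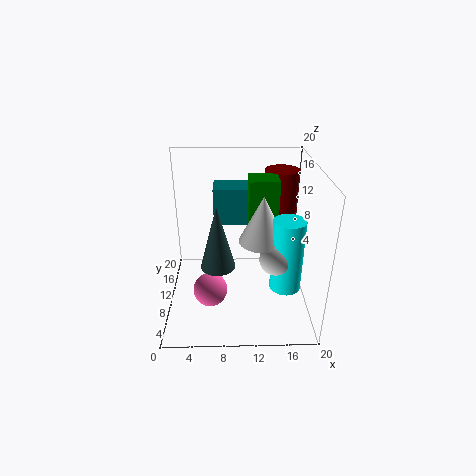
x_1 = 7.5, y_1 = 2.5, z_1 = 10.5, h_1 = 7.5, x_2 = 6.5, y_2 = 2, z_2 = 7.5, x_3 = 16, y_3 = 5, z_3 = 5.5, r_3 = 2, x_4 = 14.5, y_4 = 4.5, z_4 = 10, x_5 = 13, y_5 = 6.5, z_5 = 11.5, h_5 = 6, x_6 = 16.5, y_6 = 15.5, z_6 = 10.5, r_6 = 2.5, x_7 = 6.5, y_7 = 14, z_7 = 10, w_7 = 5.5, d_7 = 4.5, x_8 = 11.5, w_8 = 4, h_8 = 8.5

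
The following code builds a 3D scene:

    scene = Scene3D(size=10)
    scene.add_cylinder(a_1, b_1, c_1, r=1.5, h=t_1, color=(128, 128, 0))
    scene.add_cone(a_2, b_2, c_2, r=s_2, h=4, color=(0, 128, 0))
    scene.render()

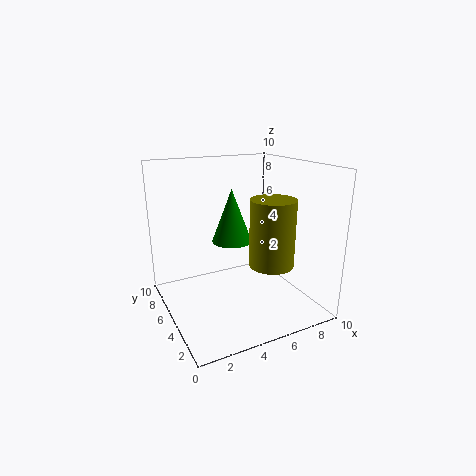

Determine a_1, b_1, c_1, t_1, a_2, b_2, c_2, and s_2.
a_1 = 6.5; b_1 = 3; c_1 = 3.5; t_1 = 4.5; a_2 = 5.5; b_2 = 7; c_2 = 4; s_2 = 1.5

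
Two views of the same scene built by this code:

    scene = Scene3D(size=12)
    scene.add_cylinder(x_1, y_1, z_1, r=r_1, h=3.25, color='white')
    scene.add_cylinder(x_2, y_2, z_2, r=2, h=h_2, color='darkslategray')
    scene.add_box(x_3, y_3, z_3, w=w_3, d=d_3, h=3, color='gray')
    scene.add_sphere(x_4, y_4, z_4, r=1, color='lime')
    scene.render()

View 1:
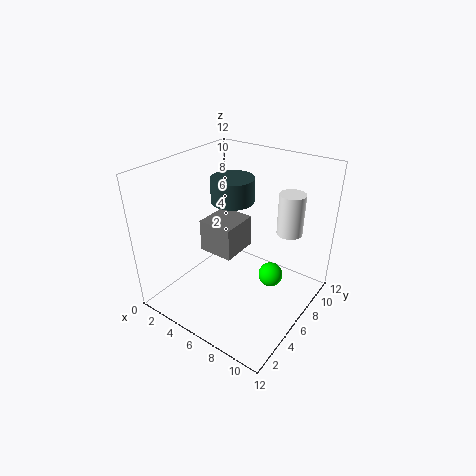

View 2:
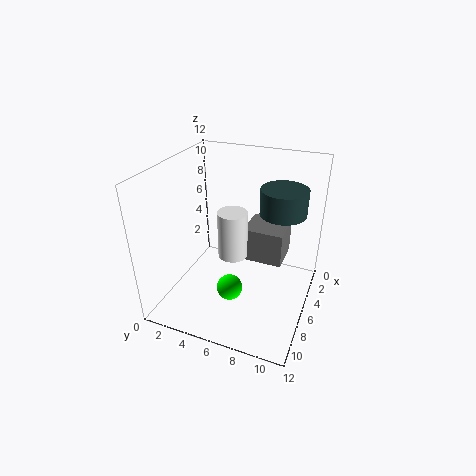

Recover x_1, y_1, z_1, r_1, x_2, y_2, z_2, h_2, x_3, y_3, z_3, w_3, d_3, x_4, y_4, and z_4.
x_1 = 10
y_1 = 7.25
z_1 = 7.25
r_1 = 1
x_2 = 3.25
y_2 = 9
z_2 = 7.5
h_2 = 2.25
x_3 = 1.75
y_3 = 6
z_3 = 3.25
w_3 = 3.25
d_3 = 3.5
x_4 = 9
y_4 = 6.5
z_4 = 3.25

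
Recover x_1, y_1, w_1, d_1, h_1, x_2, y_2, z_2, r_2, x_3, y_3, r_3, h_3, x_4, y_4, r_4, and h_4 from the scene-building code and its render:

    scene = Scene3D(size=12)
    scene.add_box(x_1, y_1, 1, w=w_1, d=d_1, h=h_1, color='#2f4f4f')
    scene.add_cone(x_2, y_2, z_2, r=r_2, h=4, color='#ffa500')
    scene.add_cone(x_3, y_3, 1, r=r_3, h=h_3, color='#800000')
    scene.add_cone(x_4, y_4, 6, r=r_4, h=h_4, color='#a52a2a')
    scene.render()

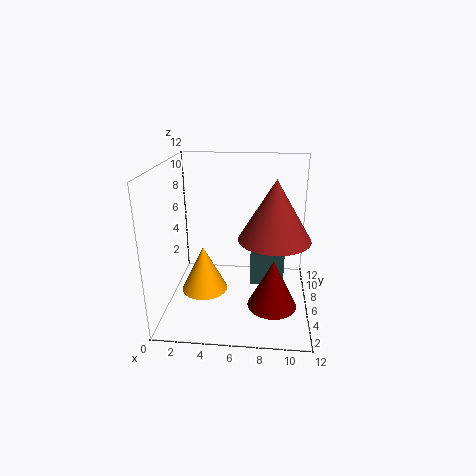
x_1 = 7
y_1 = 7
w_1 = 3
d_1 = 3
h_1 = 3
x_2 = 3
y_2 = 6
z_2 = 1
r_2 = 2
x_3 = 9
y_3 = 4
r_3 = 2
h_3 = 4
x_4 = 9
y_4 = 6
r_4 = 3
h_4 = 5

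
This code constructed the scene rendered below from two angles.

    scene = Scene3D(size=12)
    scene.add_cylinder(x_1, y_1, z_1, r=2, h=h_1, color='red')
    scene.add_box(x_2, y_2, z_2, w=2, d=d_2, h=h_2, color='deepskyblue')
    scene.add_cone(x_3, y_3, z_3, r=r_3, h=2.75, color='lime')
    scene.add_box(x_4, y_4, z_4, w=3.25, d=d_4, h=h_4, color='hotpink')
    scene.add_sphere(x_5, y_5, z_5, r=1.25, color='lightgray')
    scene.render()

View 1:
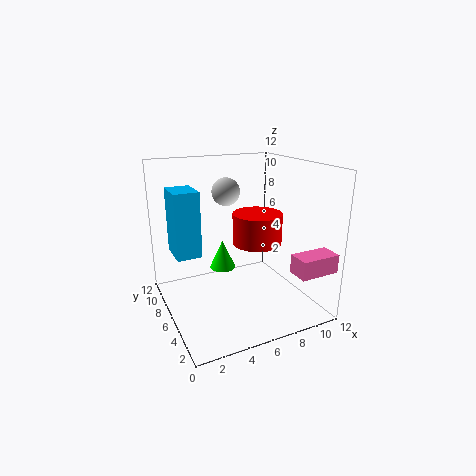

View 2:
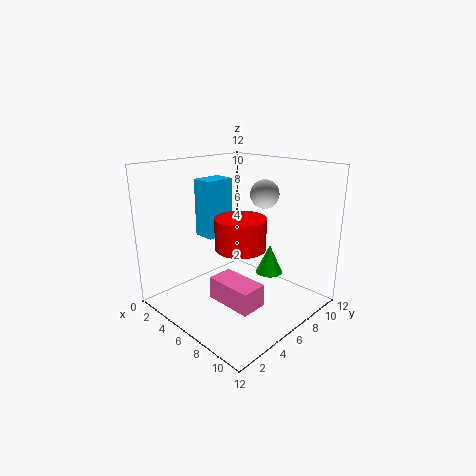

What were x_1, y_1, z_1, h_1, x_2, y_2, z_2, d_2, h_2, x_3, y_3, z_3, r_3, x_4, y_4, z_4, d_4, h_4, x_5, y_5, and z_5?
x_1 = 7.25
y_1 = 5
z_1 = 5.75
h_1 = 2.5
x_2 = 0.75
y_2 = 5.75
z_2 = 5
d_2 = 2.75
h_2 = 5.25
x_3 = 6.25
y_3 = 10
z_3 = 1.5
r_3 = 1.25
x_4 = 8.75
y_4 = 0.5
z_4 = 4
d_4 = 1.75
h_4 = 1.5
x_5 = 6.25
y_5 = 9
z_5 = 9.25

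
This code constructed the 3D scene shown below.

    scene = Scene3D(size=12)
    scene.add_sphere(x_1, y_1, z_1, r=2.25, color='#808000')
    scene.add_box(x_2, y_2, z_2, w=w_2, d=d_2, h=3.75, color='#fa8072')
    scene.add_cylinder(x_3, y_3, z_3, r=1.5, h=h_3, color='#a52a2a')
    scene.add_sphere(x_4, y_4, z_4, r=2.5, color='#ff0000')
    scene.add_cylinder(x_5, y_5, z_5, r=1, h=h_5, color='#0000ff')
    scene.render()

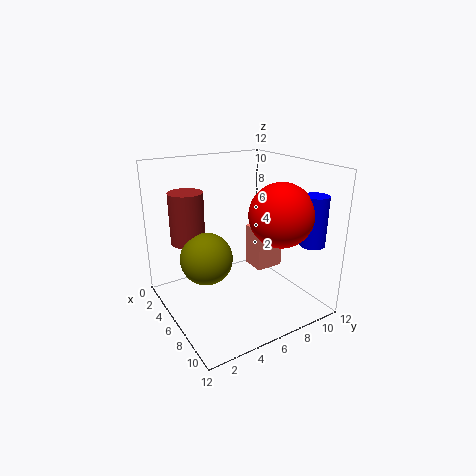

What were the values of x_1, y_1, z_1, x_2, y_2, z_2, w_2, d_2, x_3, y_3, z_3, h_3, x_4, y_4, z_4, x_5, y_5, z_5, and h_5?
x_1 = 4.5; y_1 = 3.75; z_1 = 4; x_2 = 3.75; y_2 = 8.25; z_2 = 2.25; w_2 = 2.25; d_2 = 2.5; x_3 = 2.5; y_3 = 3; z_3 = 5; h_3 = 4.5; x_4 = 9; y_4 = 8; z_4 = 8.5; x_5 = 10.25; y_5 = 10.25; z_5 = 6; h_5 = 4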